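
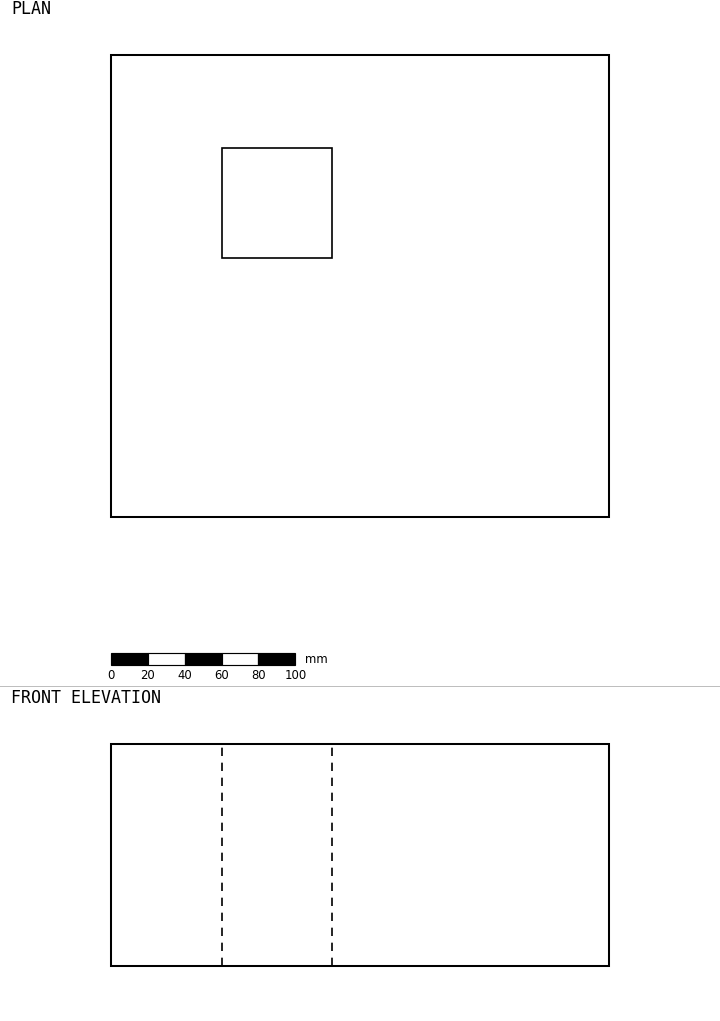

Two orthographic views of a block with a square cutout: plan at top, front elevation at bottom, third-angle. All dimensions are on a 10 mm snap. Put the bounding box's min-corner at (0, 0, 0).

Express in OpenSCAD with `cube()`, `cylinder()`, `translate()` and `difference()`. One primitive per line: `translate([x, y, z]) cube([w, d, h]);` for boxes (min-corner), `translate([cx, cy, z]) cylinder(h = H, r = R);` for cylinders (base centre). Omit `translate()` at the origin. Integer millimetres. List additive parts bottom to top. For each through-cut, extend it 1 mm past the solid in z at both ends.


difference() {
  cube([270, 250, 120]);
  translate([60, 140, -1]) cube([60, 60, 122]);
}


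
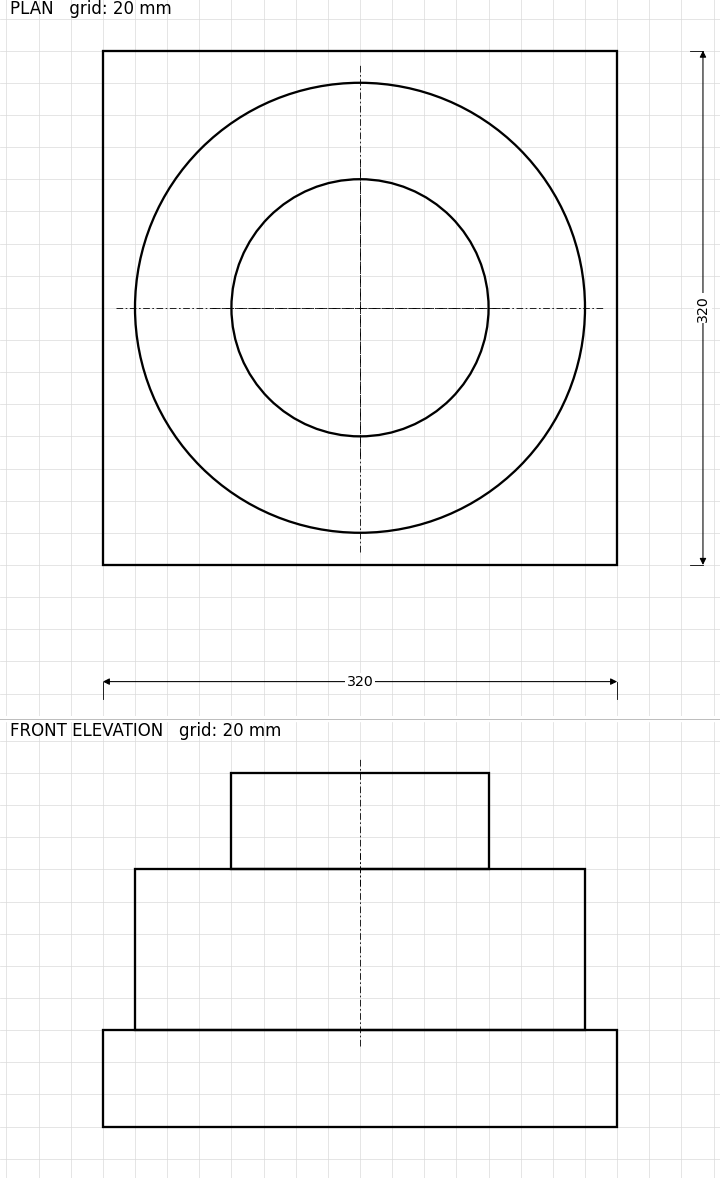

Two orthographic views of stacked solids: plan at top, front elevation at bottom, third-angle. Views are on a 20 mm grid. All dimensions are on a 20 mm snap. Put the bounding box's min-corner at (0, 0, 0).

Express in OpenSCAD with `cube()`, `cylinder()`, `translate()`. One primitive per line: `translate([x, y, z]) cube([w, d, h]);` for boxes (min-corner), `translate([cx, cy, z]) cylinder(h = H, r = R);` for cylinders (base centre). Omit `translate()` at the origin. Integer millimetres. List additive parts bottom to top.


cube([320, 320, 60]);
translate([160, 160, 60]) cylinder(h = 100, r = 140);
translate([160, 160, 160]) cylinder(h = 60, r = 80);


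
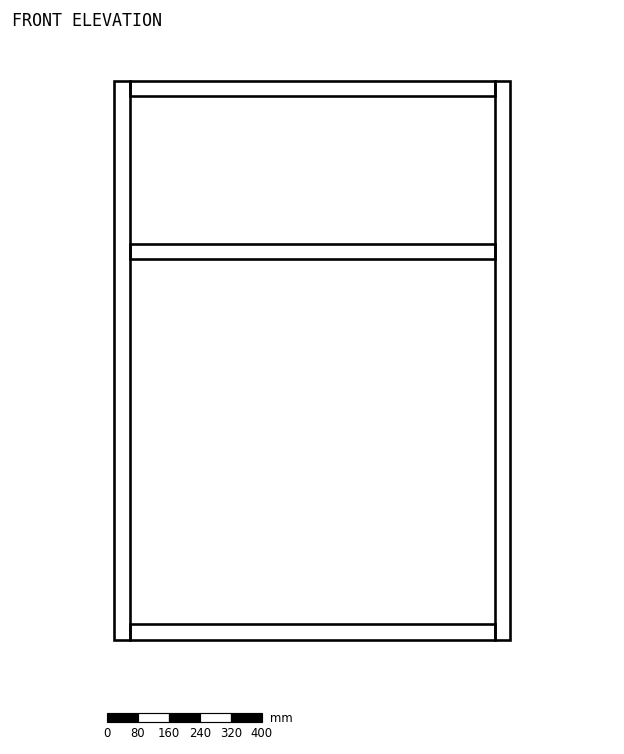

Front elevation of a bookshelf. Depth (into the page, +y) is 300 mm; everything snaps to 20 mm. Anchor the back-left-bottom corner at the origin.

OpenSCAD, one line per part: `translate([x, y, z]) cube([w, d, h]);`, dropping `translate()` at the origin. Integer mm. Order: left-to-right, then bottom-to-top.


cube([40, 300, 1440]);
translate([40, 0, 0]) cube([940, 300, 40]);
translate([40, 0, 980]) cube([940, 300, 40]);
translate([40, 0, 1400]) cube([940, 300, 40]);
translate([980, 0, 0]) cube([40, 300, 1440]);


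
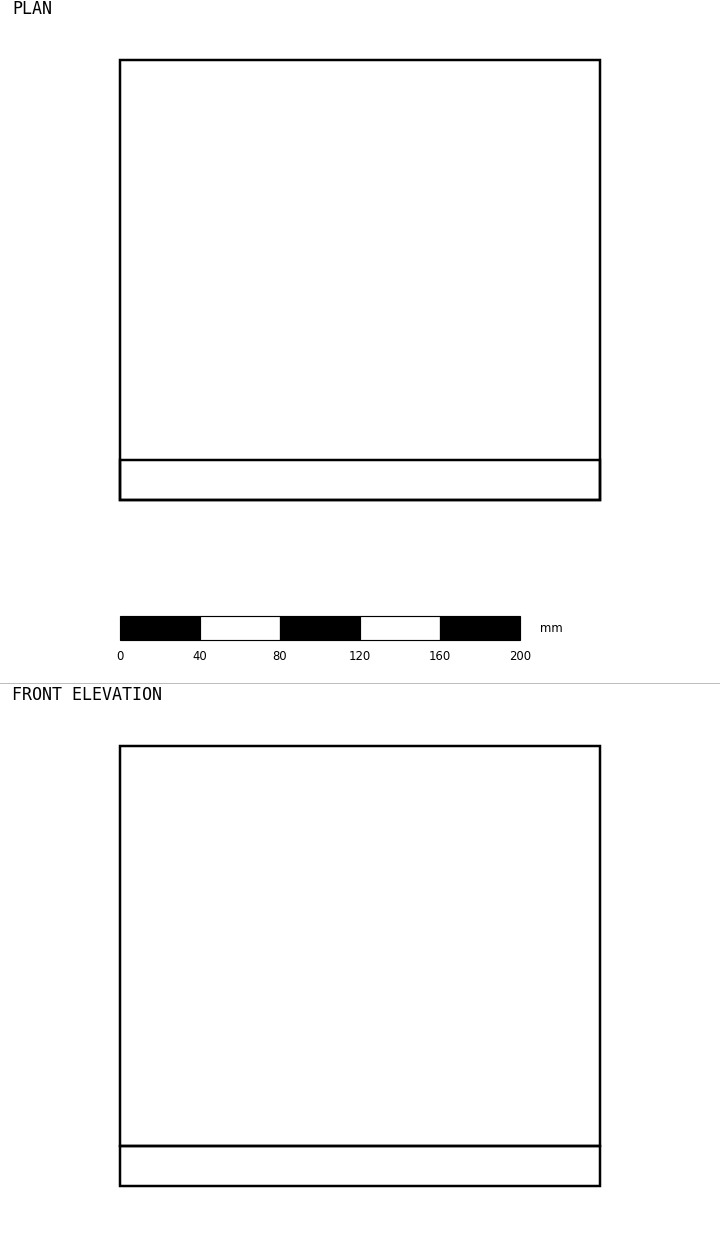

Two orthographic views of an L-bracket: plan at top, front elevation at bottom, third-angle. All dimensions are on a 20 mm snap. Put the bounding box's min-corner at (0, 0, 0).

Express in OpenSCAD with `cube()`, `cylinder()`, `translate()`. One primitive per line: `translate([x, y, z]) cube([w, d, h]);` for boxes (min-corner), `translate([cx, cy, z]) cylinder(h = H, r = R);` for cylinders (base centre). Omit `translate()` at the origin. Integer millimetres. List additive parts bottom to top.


cube([240, 220, 20]);
translate([0, 0, 20]) cube([240, 20, 200]);


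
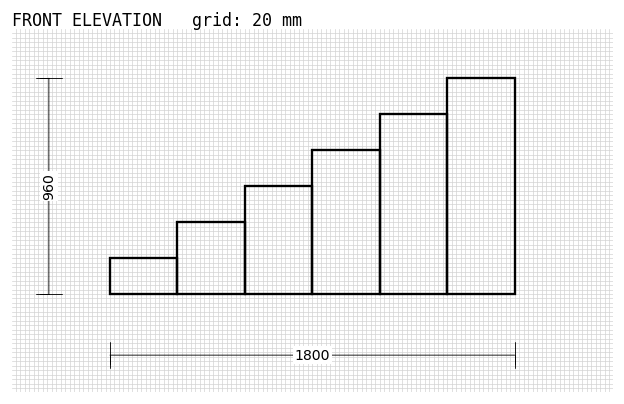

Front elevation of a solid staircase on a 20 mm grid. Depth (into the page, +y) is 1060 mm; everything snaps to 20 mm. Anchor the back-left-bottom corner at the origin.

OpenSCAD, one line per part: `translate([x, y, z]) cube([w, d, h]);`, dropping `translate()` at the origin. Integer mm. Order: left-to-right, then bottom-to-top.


cube([300, 1060, 160]);
translate([300, 0, 0]) cube([300, 1060, 320]);
translate([600, 0, 0]) cube([300, 1060, 480]);
translate([900, 0, 0]) cube([300, 1060, 640]);
translate([1200, 0, 0]) cube([300, 1060, 800]);
translate([1500, 0, 0]) cube([300, 1060, 960]);


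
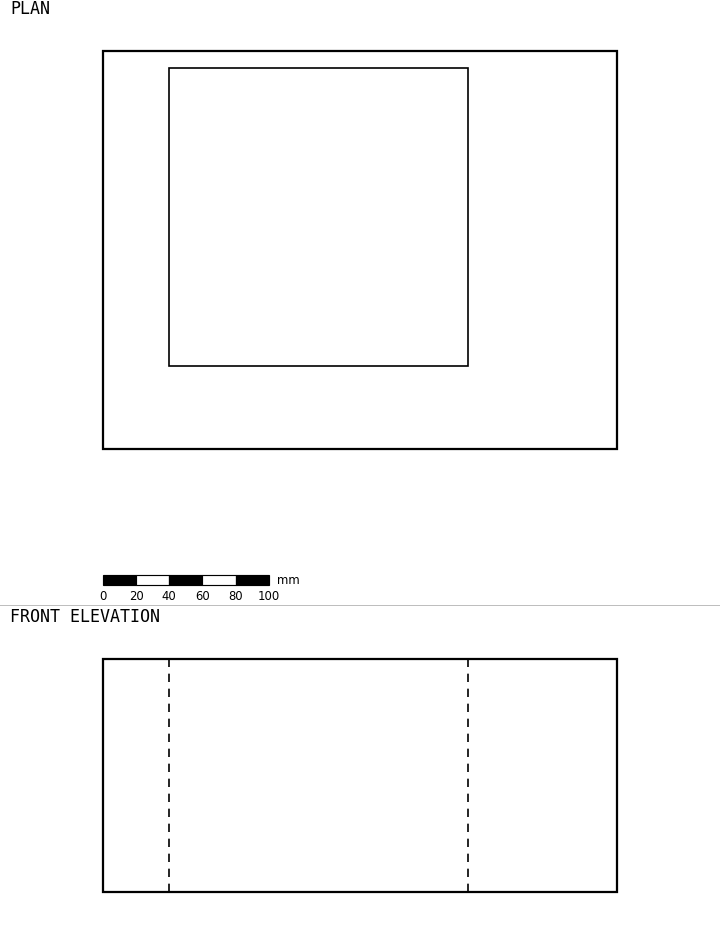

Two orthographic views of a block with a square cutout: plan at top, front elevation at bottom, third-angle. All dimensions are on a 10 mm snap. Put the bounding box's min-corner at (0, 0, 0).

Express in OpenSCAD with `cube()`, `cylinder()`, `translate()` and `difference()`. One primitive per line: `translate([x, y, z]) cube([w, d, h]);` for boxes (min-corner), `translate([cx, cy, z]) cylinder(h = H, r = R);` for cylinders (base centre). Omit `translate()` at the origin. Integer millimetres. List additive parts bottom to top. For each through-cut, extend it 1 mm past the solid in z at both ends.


difference() {
  cube([310, 240, 140]);
  translate([40, 50, -1]) cube([180, 180, 142]);
}


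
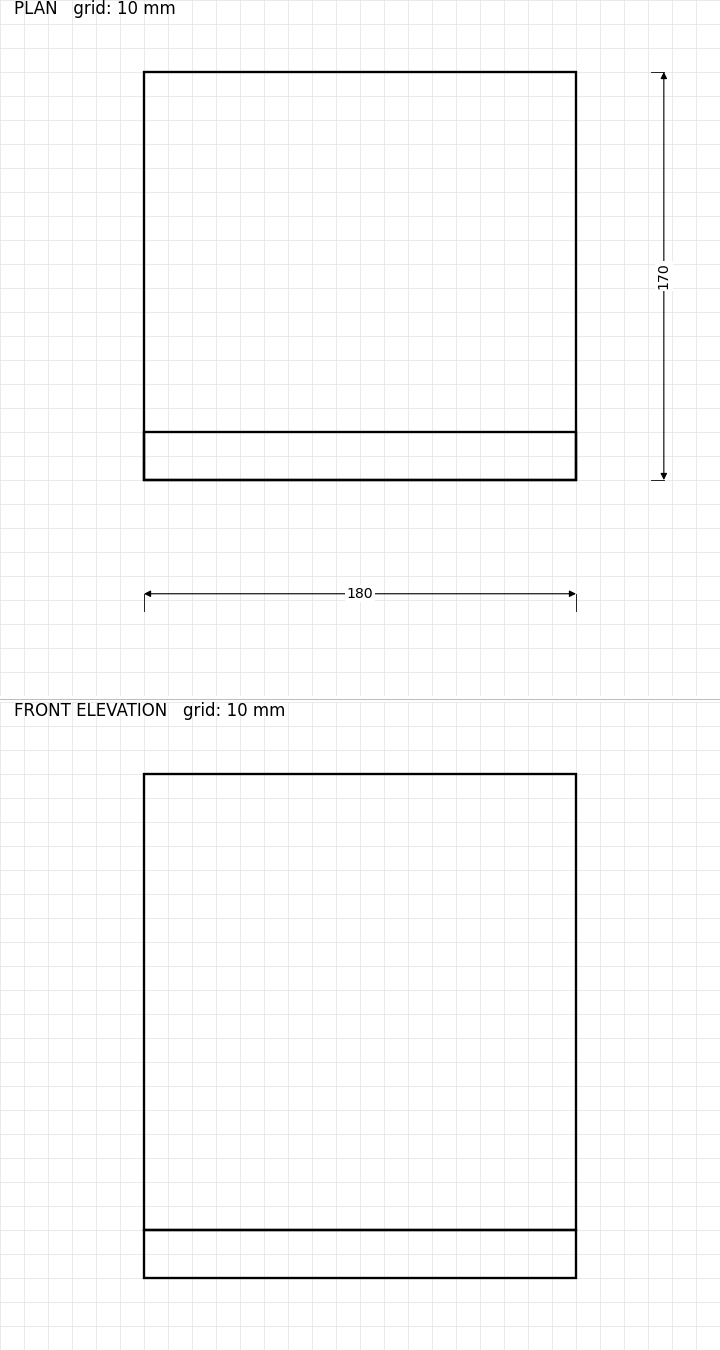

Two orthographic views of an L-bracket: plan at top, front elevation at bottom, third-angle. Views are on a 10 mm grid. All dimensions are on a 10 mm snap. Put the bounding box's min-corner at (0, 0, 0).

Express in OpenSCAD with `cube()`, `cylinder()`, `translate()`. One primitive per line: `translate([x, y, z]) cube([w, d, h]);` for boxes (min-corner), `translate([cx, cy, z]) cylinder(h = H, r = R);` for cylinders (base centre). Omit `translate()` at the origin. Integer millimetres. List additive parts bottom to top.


cube([180, 170, 20]);
translate([0, 0, 20]) cube([180, 20, 190]);


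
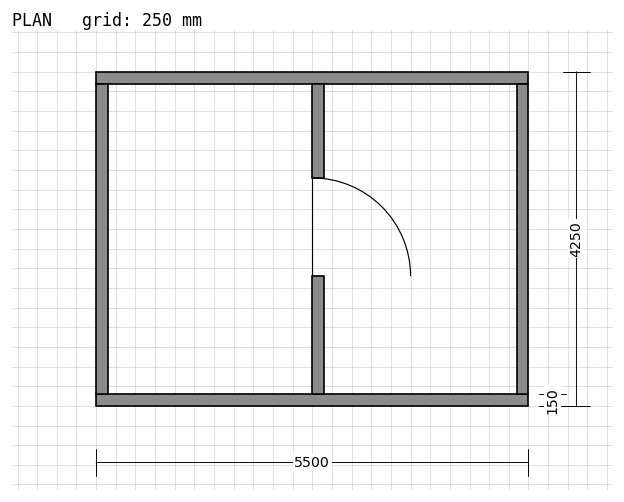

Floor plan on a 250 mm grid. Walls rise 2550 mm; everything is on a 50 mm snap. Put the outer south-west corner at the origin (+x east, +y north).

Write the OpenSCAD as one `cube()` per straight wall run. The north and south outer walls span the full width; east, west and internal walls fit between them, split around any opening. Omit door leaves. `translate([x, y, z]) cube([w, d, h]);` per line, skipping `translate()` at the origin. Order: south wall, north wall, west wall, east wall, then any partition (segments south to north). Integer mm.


cube([5500, 150, 2550]);
translate([0, 4100, 0]) cube([5500, 150, 2550]);
translate([0, 150, 0]) cube([150, 3950, 2550]);
translate([5350, 150, 0]) cube([150, 3950, 2550]);
translate([2750, 150, 0]) cube([150, 1500, 2550]);
translate([2750, 2900, 0]) cube([150, 1200, 2550]);


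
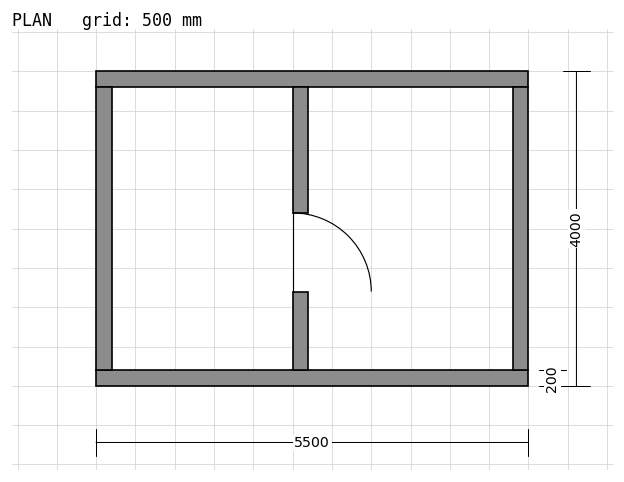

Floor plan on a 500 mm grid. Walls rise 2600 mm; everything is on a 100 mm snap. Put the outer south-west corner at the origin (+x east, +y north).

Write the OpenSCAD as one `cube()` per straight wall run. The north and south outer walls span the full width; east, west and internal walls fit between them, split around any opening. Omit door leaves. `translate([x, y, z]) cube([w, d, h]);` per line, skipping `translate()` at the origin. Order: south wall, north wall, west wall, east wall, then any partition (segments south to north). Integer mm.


cube([5500, 200, 2600]);
translate([0, 3800, 0]) cube([5500, 200, 2600]);
translate([0, 200, 0]) cube([200, 3600, 2600]);
translate([5300, 200, 0]) cube([200, 3600, 2600]);
translate([2500, 200, 0]) cube([200, 1000, 2600]);
translate([2500, 2200, 0]) cube([200, 1600, 2600]);


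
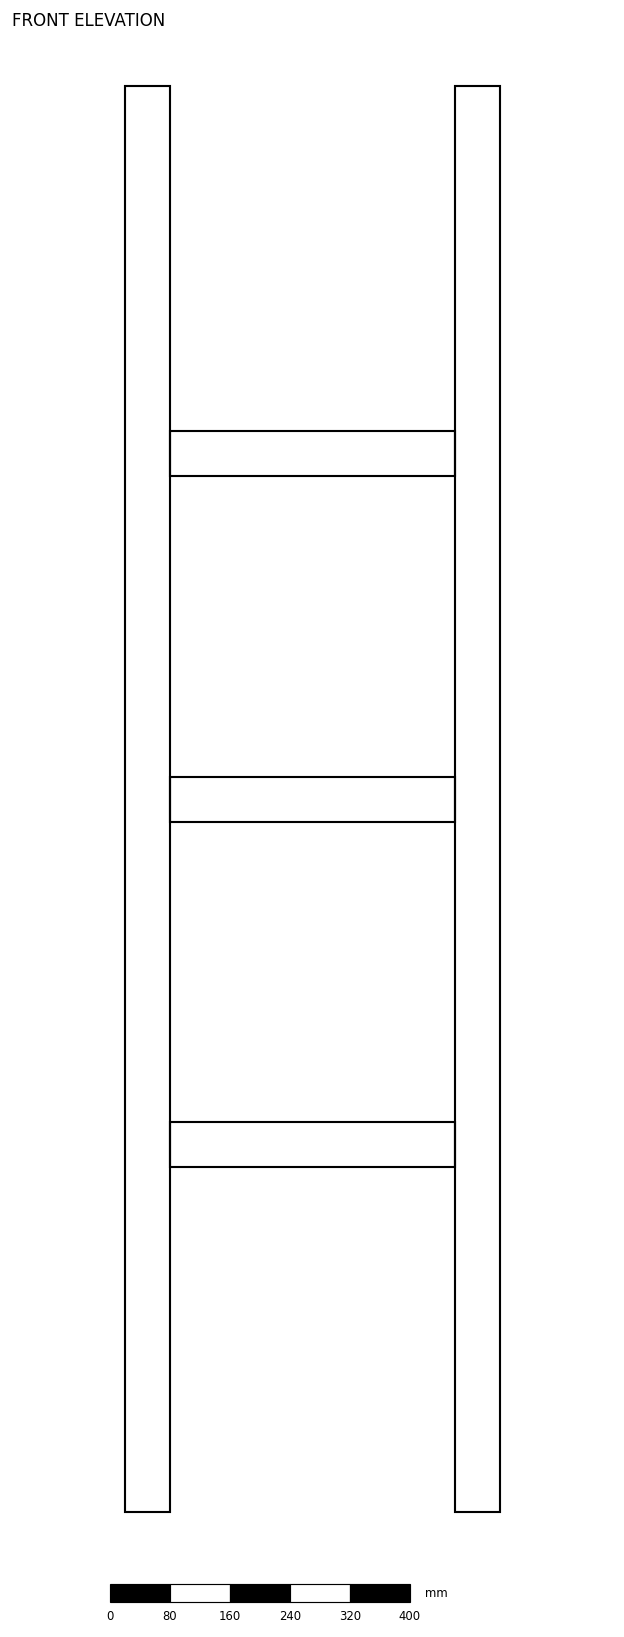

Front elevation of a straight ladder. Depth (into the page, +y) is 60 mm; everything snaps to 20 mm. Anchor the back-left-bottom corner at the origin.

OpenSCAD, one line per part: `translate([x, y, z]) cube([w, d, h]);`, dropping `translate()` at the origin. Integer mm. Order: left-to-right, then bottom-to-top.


cube([60, 60, 1900]);
translate([60, 0, 460]) cube([380, 60, 60]);
translate([60, 0, 920]) cube([380, 60, 60]);
translate([60, 0, 1380]) cube([380, 60, 60]);
translate([440, 0, 0]) cube([60, 60, 1900]);


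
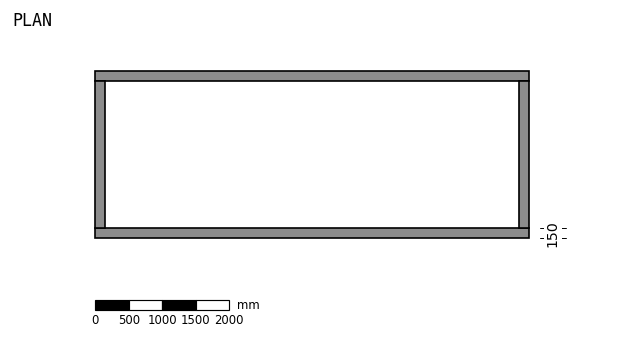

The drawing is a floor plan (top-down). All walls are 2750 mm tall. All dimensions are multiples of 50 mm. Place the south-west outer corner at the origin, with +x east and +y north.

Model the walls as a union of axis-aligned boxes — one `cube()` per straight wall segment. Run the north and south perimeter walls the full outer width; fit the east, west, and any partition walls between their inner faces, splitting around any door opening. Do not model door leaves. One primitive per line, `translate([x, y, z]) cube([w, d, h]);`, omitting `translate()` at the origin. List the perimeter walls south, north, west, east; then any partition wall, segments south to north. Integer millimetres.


cube([6500, 150, 2750]);
translate([0, 2350, 0]) cube([6500, 150, 2750]);
translate([0, 150, 0]) cube([150, 2200, 2750]);
translate([6350, 150, 0]) cube([150, 2200, 2750]);


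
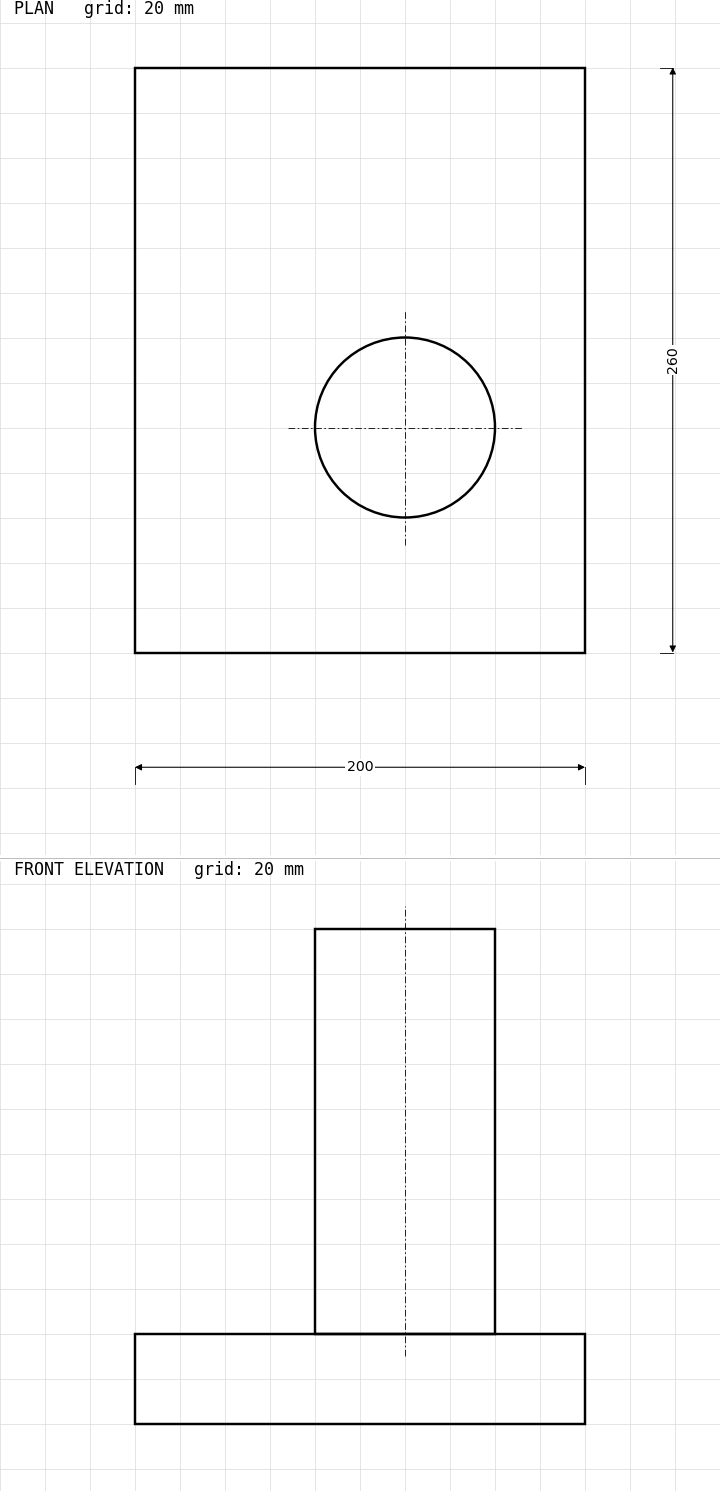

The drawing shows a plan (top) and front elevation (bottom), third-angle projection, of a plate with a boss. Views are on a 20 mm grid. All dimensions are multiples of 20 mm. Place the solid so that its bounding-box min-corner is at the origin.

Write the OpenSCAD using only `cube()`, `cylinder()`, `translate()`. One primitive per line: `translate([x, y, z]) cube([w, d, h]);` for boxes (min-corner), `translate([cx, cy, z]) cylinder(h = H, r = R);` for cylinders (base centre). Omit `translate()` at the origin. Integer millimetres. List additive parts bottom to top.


cube([200, 260, 40]);
translate([120, 100, 40]) cylinder(h = 180, r = 40);


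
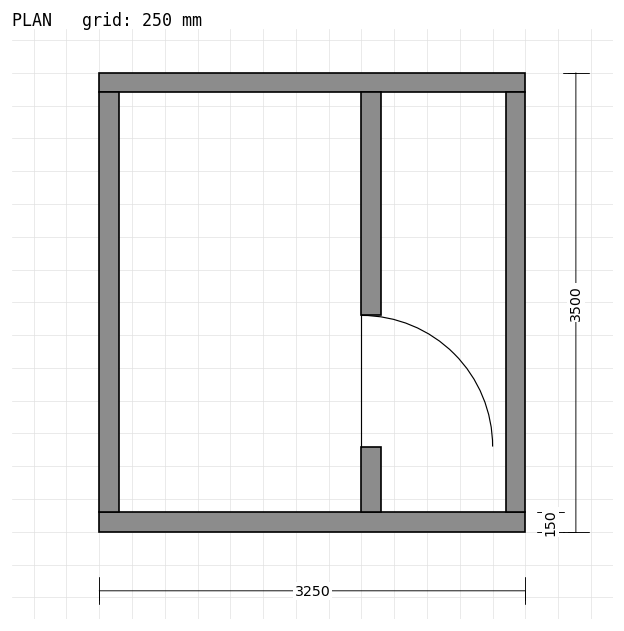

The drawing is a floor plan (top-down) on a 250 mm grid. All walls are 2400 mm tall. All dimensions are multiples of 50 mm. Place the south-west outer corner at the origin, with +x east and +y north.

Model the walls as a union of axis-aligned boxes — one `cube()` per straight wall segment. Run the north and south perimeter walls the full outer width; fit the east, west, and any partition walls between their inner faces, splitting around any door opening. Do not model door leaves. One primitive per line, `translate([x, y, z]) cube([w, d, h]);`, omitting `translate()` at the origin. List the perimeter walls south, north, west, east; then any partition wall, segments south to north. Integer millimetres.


cube([3250, 150, 2400]);
translate([0, 3350, 0]) cube([3250, 150, 2400]);
translate([0, 150, 0]) cube([150, 3200, 2400]);
translate([3100, 150, 0]) cube([150, 3200, 2400]);
translate([2000, 150, 0]) cube([150, 500, 2400]);
translate([2000, 1650, 0]) cube([150, 1700, 2400]);


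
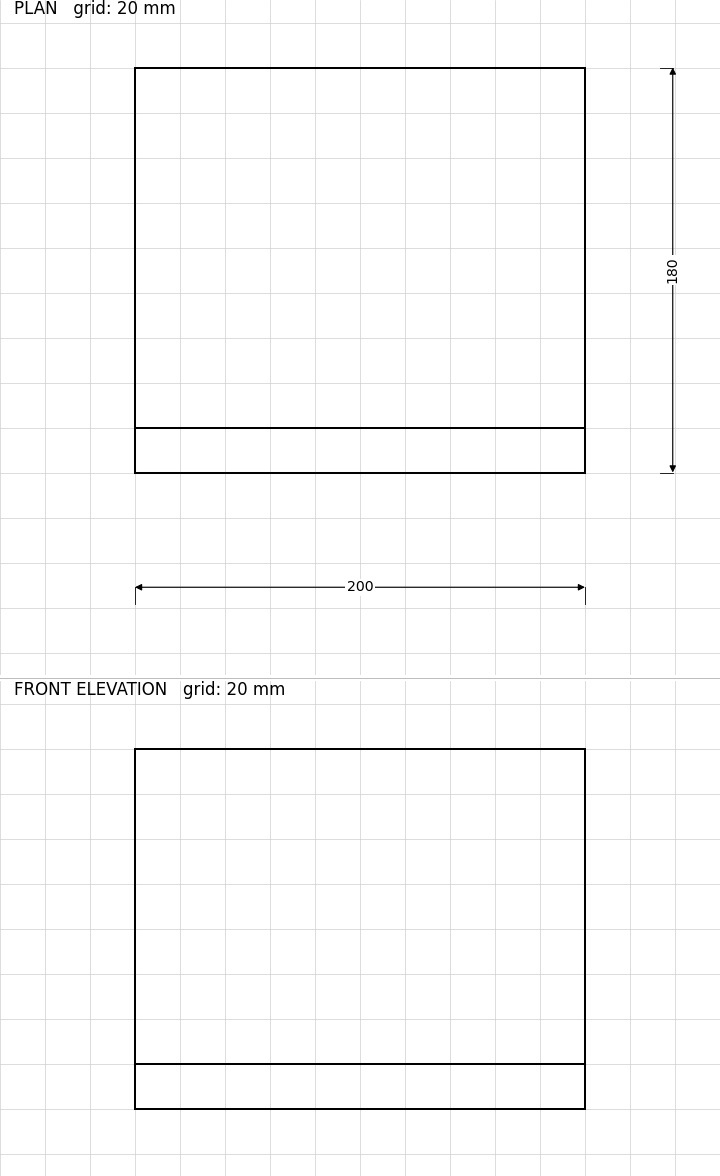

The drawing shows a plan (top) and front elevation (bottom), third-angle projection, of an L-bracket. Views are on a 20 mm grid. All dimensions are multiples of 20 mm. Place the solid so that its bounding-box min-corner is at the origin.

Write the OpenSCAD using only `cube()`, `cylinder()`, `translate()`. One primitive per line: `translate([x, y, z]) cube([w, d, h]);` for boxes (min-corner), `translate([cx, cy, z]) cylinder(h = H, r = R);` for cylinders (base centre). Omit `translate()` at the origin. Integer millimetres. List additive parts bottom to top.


cube([200, 180, 20]);
translate([0, 0, 20]) cube([200, 20, 140]);


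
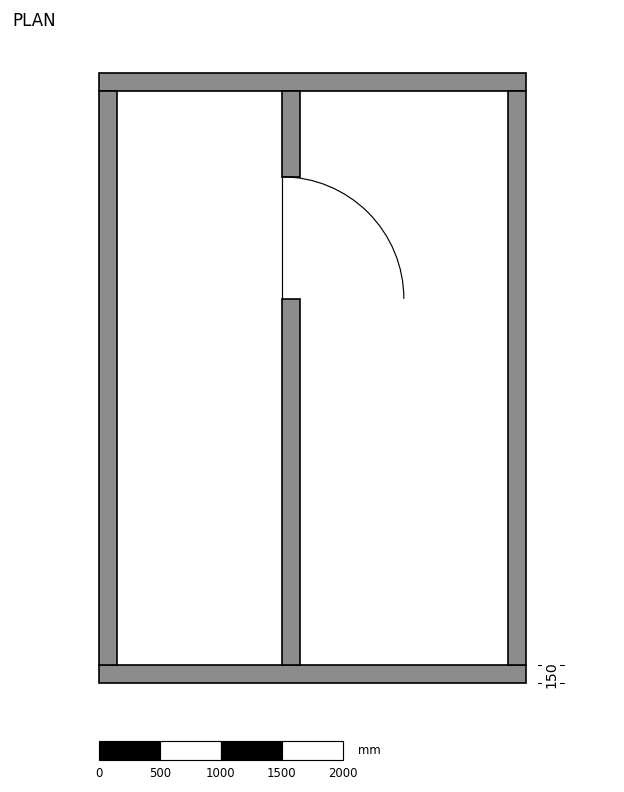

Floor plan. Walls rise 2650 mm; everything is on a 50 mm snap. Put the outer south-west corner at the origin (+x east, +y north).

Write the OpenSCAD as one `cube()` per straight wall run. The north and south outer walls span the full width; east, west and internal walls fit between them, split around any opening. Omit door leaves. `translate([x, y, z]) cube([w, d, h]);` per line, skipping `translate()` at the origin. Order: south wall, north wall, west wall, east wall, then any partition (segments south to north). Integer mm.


cube([3500, 150, 2650]);
translate([0, 4850, 0]) cube([3500, 150, 2650]);
translate([0, 150, 0]) cube([150, 4700, 2650]);
translate([3350, 150, 0]) cube([150, 4700, 2650]);
translate([1500, 150, 0]) cube([150, 3000, 2650]);
translate([1500, 4150, 0]) cube([150, 700, 2650]);


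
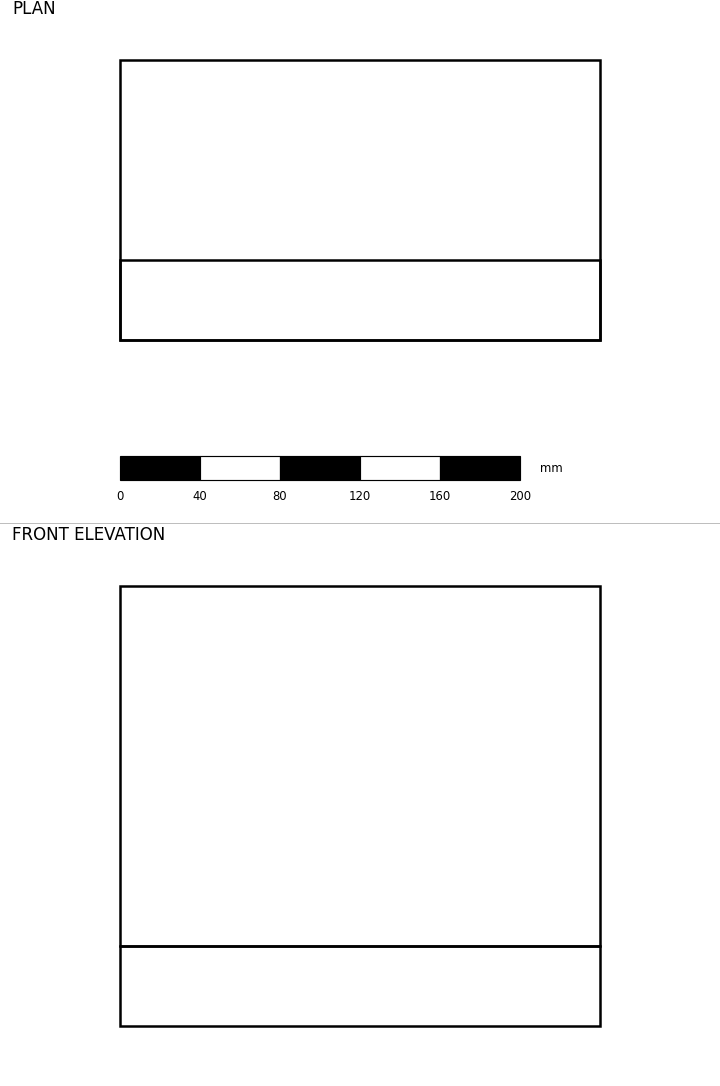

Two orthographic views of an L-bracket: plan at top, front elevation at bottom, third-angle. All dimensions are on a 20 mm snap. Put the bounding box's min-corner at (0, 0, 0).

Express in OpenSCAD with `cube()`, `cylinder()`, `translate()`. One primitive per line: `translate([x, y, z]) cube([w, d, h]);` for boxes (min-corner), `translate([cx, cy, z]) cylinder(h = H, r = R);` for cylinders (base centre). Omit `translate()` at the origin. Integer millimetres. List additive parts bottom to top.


cube([240, 140, 40]);
translate([0, 0, 40]) cube([240, 40, 180]);


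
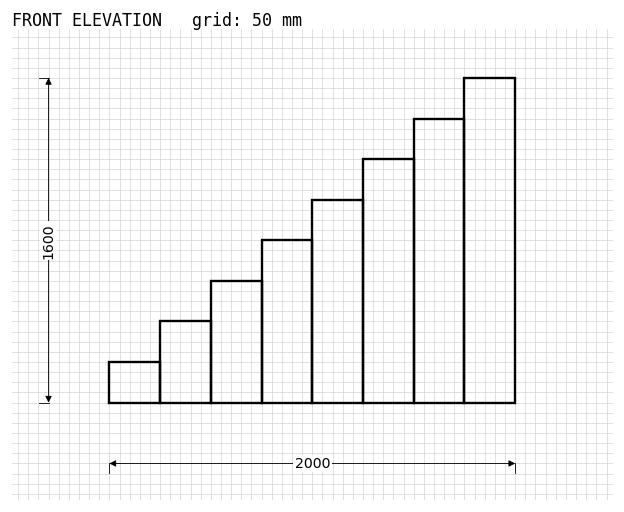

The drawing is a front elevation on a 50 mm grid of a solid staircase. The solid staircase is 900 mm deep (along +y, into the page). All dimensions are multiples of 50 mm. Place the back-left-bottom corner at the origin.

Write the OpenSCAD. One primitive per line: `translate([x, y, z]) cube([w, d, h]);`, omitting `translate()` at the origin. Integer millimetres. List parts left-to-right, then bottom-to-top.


cube([250, 900, 200]);
translate([250, 0, 0]) cube([250, 900, 400]);
translate([500, 0, 0]) cube([250, 900, 600]);
translate([750, 0, 0]) cube([250, 900, 800]);
translate([1000, 0, 0]) cube([250, 900, 1000]);
translate([1250, 0, 0]) cube([250, 900, 1200]);
translate([1500, 0, 0]) cube([250, 900, 1400]);
translate([1750, 0, 0]) cube([250, 900, 1600]);


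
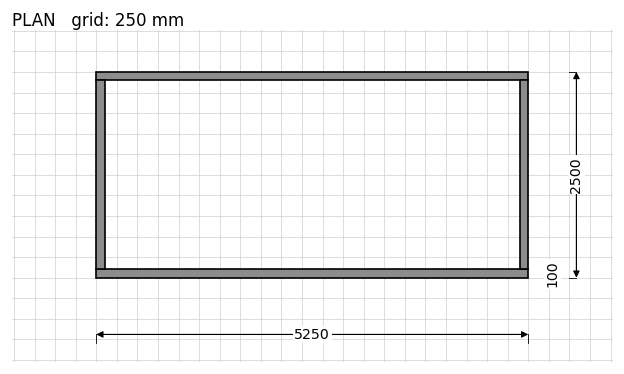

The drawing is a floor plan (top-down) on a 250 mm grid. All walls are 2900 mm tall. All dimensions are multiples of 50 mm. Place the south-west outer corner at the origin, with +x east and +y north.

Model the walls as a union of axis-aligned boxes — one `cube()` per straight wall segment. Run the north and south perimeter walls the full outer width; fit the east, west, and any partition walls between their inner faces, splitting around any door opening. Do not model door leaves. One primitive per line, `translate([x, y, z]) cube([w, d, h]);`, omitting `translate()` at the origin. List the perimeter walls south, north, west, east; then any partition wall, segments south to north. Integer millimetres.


cube([5250, 100, 2900]);
translate([0, 2400, 0]) cube([5250, 100, 2900]);
translate([0, 100, 0]) cube([100, 2300, 2900]);
translate([5150, 100, 0]) cube([100, 2300, 2900]);


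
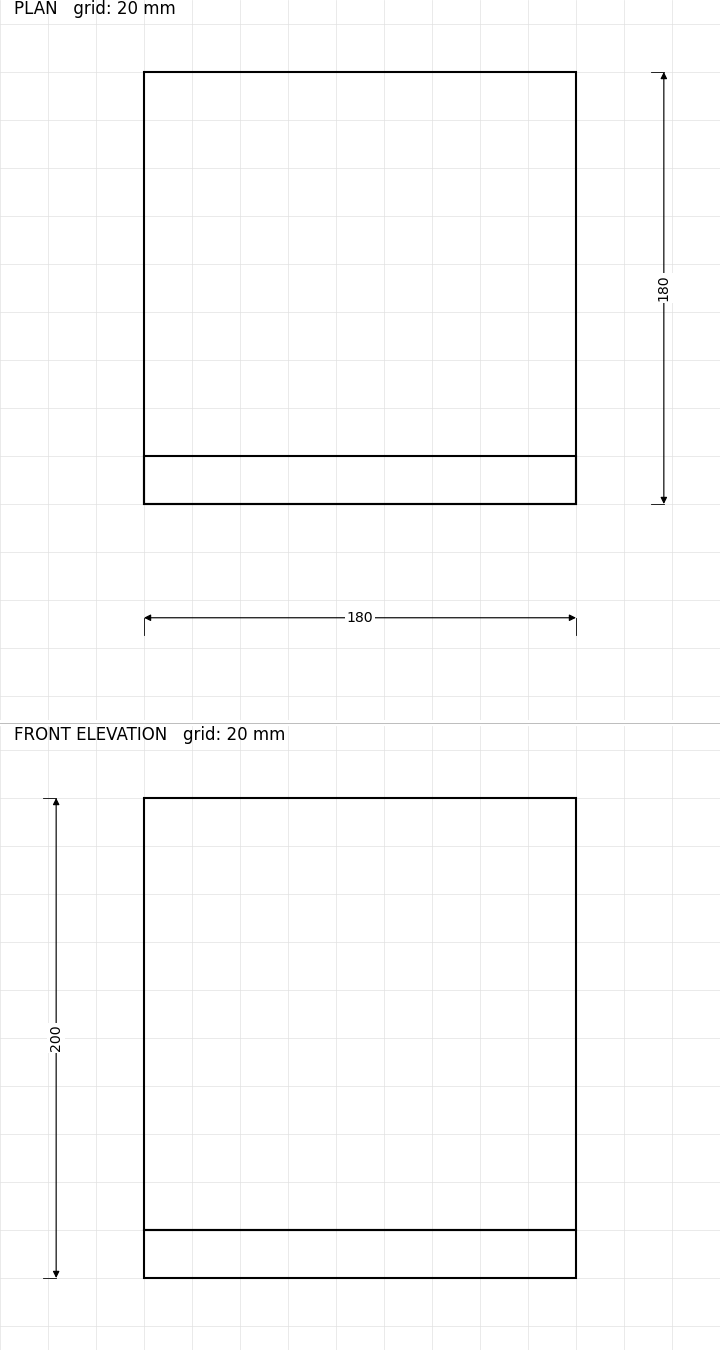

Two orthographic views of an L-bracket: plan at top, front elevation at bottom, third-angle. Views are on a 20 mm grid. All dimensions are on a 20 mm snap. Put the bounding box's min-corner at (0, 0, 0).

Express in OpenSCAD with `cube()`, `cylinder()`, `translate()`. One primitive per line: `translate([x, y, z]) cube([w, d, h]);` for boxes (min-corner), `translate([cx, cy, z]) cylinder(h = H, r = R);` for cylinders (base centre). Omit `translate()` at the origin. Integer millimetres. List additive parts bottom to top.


cube([180, 180, 20]);
translate([0, 0, 20]) cube([180, 20, 180]);


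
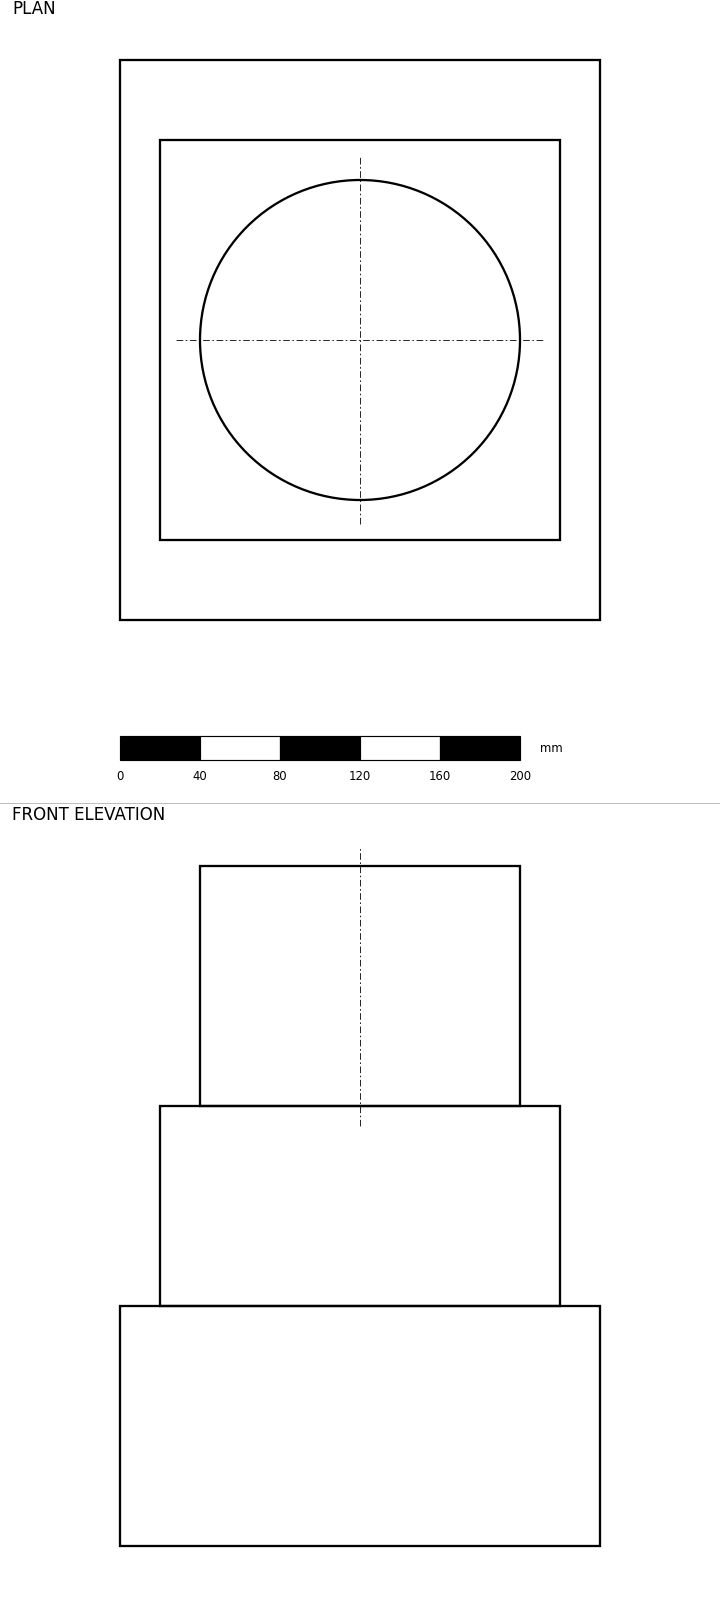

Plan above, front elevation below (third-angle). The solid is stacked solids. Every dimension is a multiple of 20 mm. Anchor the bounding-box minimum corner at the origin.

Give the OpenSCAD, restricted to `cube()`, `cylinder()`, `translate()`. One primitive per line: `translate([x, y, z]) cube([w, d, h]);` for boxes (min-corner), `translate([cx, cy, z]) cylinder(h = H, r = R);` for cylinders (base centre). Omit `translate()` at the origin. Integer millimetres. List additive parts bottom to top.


cube([240, 280, 120]);
translate([20, 40, 120]) cube([200, 200, 100]);
translate([120, 140, 220]) cylinder(h = 120, r = 80);


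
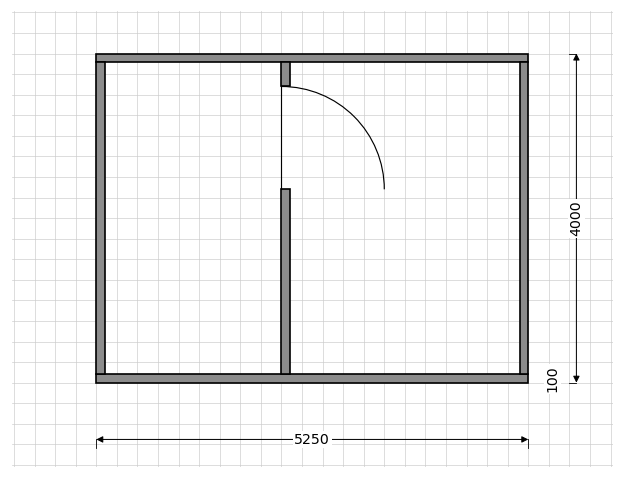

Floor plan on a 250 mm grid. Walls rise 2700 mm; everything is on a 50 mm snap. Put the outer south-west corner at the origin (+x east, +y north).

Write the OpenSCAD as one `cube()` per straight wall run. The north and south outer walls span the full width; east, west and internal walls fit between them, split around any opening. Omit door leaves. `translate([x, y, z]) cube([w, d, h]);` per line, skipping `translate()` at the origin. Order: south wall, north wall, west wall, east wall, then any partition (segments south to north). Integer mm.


cube([5250, 100, 2700]);
translate([0, 3900, 0]) cube([5250, 100, 2700]);
translate([0, 100, 0]) cube([100, 3800, 2700]);
translate([5150, 100, 0]) cube([100, 3800, 2700]);
translate([2250, 100, 0]) cube([100, 2250, 2700]);
translate([2250, 3600, 0]) cube([100, 300, 2700]);


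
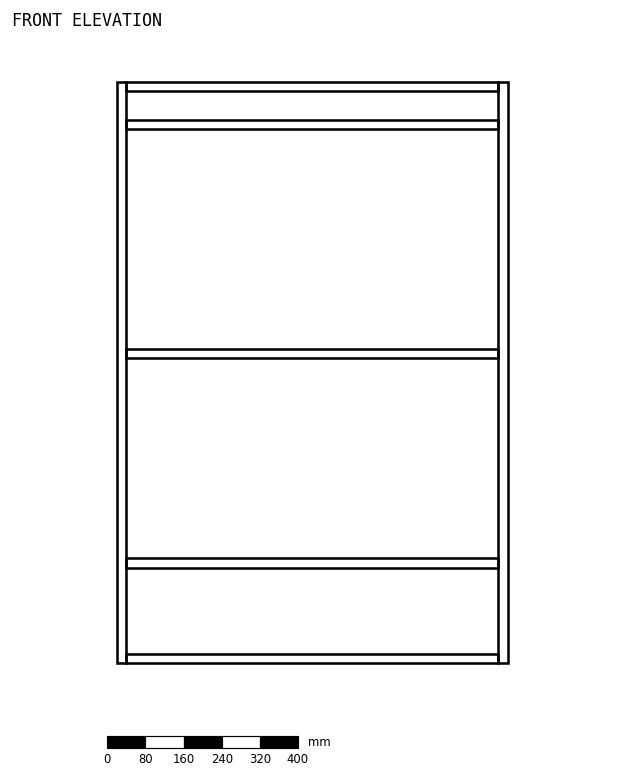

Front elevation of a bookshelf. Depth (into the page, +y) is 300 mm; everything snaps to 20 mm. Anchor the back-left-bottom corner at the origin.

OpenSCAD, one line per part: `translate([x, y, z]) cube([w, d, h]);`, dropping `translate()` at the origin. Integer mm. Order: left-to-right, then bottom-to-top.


cube([20, 300, 1220]);
translate([20, 0, 0]) cube([780, 300, 20]);
translate([20, 0, 200]) cube([780, 300, 20]);
translate([20, 0, 640]) cube([780, 300, 20]);
translate([20, 0, 1120]) cube([780, 300, 20]);
translate([20, 0, 1200]) cube([780, 300, 20]);
translate([800, 0, 0]) cube([20, 300, 1220]);


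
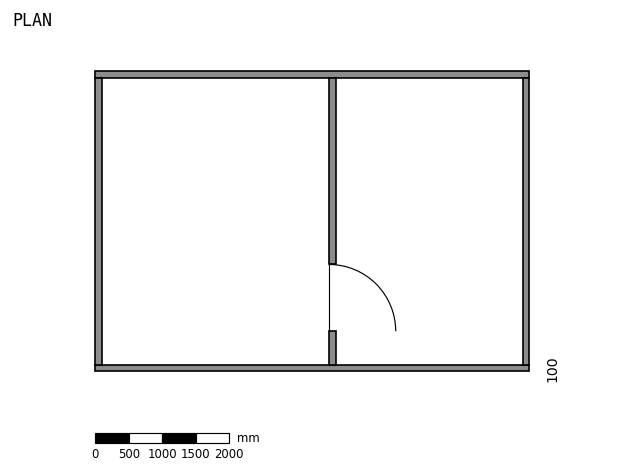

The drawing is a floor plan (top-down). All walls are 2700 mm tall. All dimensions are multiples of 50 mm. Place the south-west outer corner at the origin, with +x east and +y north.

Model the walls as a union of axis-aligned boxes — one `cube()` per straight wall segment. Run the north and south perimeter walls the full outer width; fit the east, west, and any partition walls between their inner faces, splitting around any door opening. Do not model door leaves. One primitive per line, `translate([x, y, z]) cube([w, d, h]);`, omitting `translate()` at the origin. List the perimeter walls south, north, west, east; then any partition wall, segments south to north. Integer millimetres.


cube([6500, 100, 2700]);
translate([0, 4400, 0]) cube([6500, 100, 2700]);
translate([0, 100, 0]) cube([100, 4300, 2700]);
translate([6400, 100, 0]) cube([100, 4300, 2700]);
translate([3500, 100, 0]) cube([100, 500, 2700]);
translate([3500, 1600, 0]) cube([100, 2800, 2700]);


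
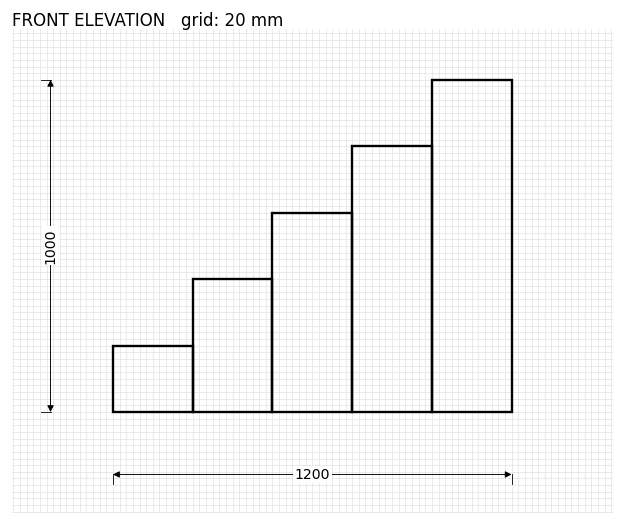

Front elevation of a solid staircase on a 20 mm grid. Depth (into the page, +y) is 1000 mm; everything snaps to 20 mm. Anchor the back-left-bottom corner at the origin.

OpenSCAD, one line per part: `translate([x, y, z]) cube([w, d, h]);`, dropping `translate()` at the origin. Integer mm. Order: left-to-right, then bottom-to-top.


cube([240, 1000, 200]);
translate([240, 0, 0]) cube([240, 1000, 400]);
translate([480, 0, 0]) cube([240, 1000, 600]);
translate([720, 0, 0]) cube([240, 1000, 800]);
translate([960, 0, 0]) cube([240, 1000, 1000]);


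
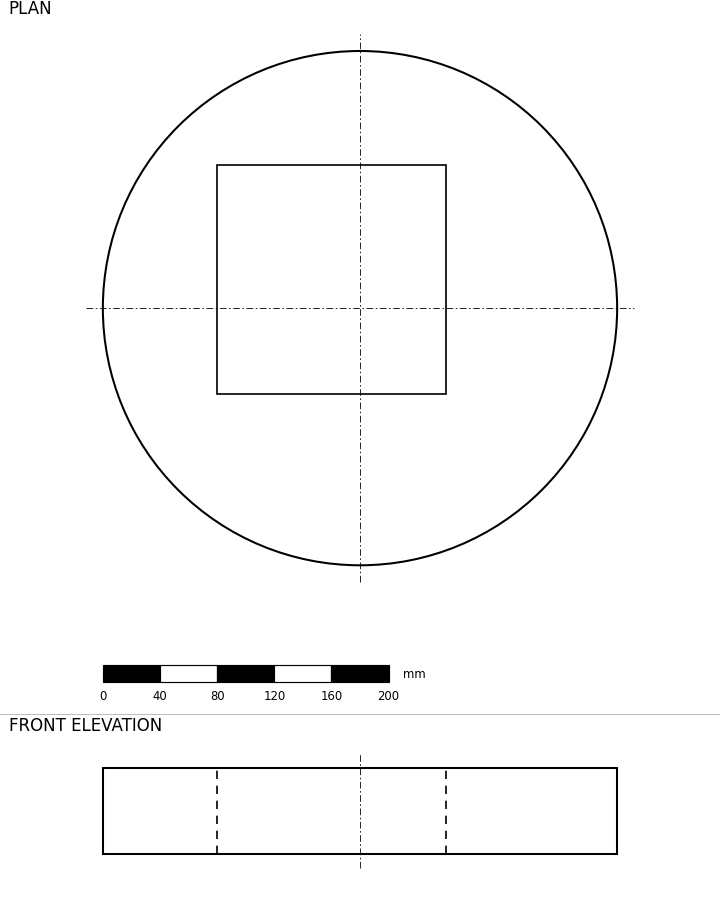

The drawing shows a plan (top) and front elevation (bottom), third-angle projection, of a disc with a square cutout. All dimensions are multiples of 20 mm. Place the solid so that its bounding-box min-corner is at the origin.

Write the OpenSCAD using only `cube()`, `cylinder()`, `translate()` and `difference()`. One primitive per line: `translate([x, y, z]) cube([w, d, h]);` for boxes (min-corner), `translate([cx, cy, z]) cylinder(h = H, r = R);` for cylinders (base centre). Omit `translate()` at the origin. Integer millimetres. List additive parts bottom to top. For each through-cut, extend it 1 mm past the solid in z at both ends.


difference() {
  translate([180, 180, 0]) cylinder(h = 60, r = 180);
  translate([80, 120, -1]) cube([160, 160, 62]);
}


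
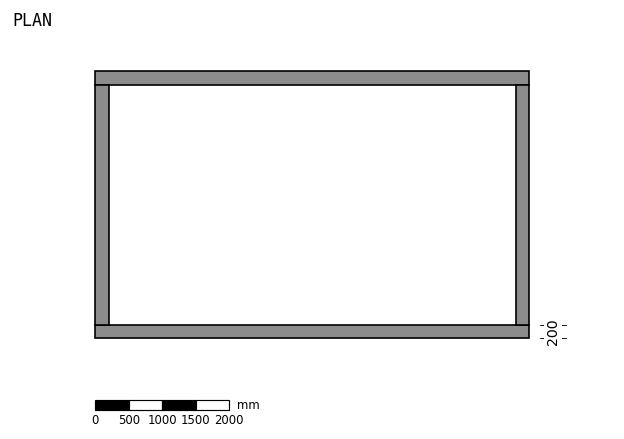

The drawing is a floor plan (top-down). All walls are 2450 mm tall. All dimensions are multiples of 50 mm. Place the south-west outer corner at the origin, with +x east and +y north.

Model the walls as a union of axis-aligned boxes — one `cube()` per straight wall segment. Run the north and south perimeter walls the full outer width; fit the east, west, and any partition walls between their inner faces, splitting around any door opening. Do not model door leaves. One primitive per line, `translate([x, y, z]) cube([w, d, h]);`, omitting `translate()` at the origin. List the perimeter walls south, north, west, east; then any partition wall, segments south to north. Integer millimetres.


cube([6500, 200, 2450]);
translate([0, 3800, 0]) cube([6500, 200, 2450]);
translate([0, 200, 0]) cube([200, 3600, 2450]);
translate([6300, 200, 0]) cube([200, 3600, 2450]);


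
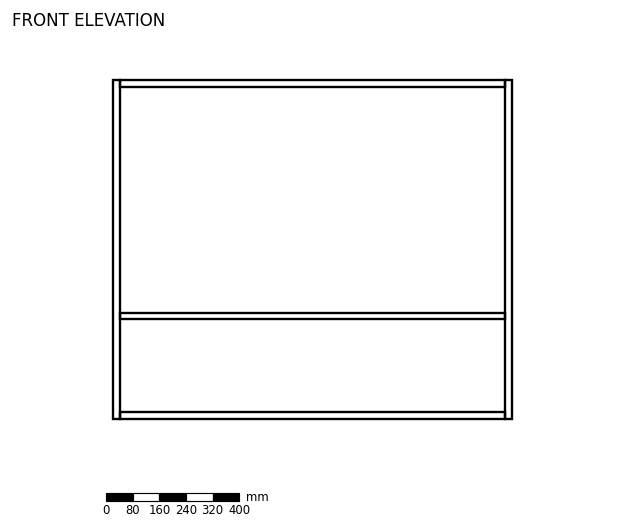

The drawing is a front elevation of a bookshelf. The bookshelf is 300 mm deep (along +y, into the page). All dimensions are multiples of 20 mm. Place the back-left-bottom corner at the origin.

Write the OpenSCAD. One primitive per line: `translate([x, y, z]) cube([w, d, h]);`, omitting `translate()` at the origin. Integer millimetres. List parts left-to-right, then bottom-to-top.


cube([20, 300, 1020]);
translate([20, 0, 0]) cube([1160, 300, 20]);
translate([20, 0, 300]) cube([1160, 300, 20]);
translate([20, 0, 1000]) cube([1160, 300, 20]);
translate([1180, 0, 0]) cube([20, 300, 1020]);


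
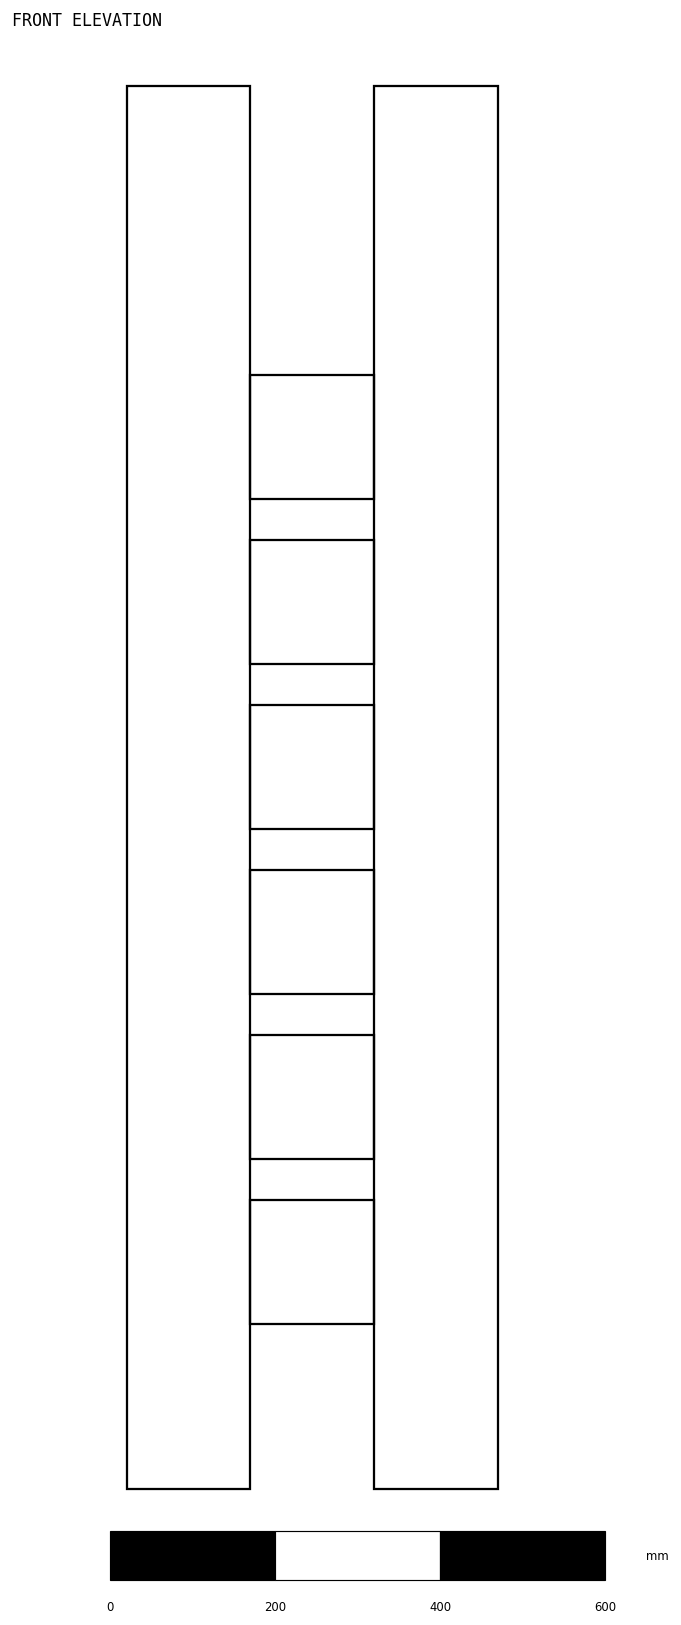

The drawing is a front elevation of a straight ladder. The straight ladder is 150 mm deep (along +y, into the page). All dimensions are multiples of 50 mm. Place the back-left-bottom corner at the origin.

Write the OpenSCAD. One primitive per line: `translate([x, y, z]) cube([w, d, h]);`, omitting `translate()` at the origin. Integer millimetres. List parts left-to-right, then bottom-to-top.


cube([150, 150, 1700]);
translate([150, 0, 200]) cube([150, 150, 150]);
translate([150, 0, 400]) cube([150, 150, 150]);
translate([150, 0, 600]) cube([150, 150, 150]);
translate([150, 0, 800]) cube([150, 150, 150]);
translate([150, 0, 1000]) cube([150, 150, 150]);
translate([150, 0, 1200]) cube([150, 150, 150]);
translate([300, 0, 0]) cube([150, 150, 1700]);


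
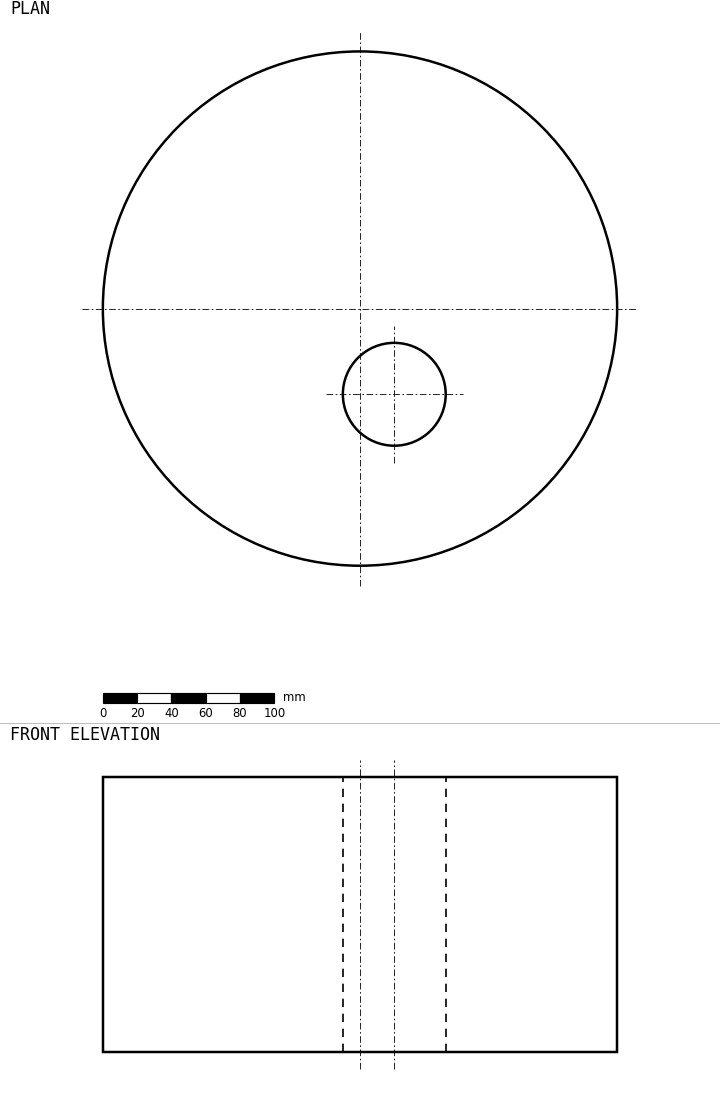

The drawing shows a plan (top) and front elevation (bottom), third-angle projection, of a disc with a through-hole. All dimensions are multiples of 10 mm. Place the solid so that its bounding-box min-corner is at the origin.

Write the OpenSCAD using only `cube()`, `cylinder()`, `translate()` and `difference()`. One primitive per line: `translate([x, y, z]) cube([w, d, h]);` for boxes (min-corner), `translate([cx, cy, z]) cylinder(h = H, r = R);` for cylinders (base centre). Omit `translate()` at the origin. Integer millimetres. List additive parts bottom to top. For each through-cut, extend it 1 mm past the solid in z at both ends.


difference() {
  translate([150, 150, 0]) cylinder(h = 160, r = 150);
  translate([170, 100, -1]) cylinder(h = 162, r = 30);
}


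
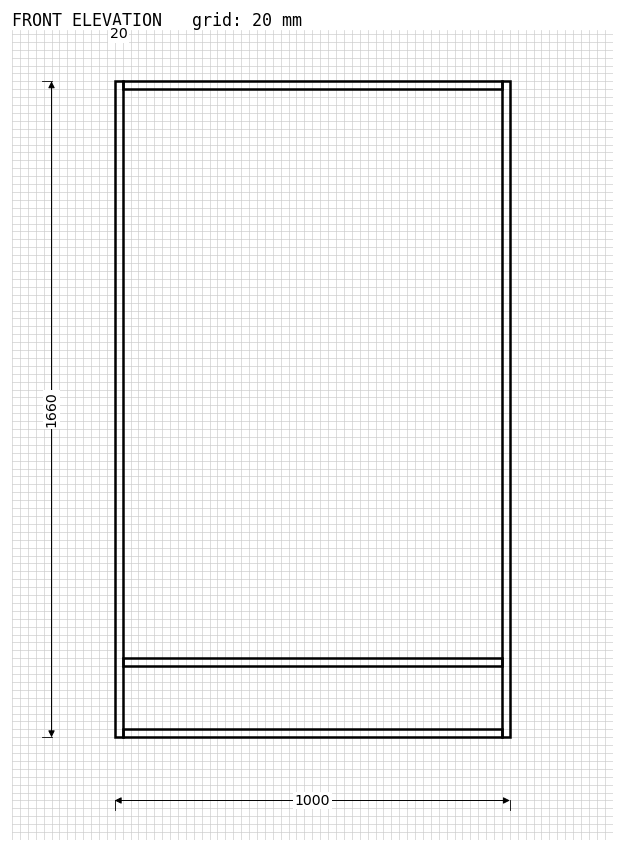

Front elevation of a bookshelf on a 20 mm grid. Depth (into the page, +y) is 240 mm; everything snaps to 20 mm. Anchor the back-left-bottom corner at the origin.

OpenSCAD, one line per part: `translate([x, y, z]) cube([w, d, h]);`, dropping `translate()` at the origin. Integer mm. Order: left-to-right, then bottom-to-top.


cube([20, 240, 1660]);
translate([20, 0, 0]) cube([960, 240, 20]);
translate([20, 0, 180]) cube([960, 240, 20]);
translate([20, 0, 1640]) cube([960, 240, 20]);
translate([980, 0, 0]) cube([20, 240, 1660]);


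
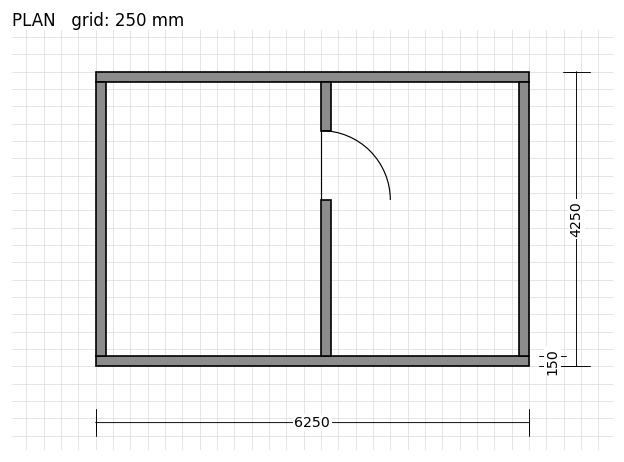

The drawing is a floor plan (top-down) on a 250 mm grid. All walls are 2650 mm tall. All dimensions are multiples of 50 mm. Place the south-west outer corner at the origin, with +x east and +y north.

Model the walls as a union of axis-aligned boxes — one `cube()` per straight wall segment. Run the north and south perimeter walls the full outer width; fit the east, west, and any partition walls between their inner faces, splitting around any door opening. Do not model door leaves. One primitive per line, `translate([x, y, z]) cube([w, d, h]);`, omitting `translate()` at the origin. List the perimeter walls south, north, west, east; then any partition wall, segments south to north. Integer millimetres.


cube([6250, 150, 2650]);
translate([0, 4100, 0]) cube([6250, 150, 2650]);
translate([0, 150, 0]) cube([150, 3950, 2650]);
translate([6100, 150, 0]) cube([150, 3950, 2650]);
translate([3250, 150, 0]) cube([150, 2250, 2650]);
translate([3250, 3400, 0]) cube([150, 700, 2650]);


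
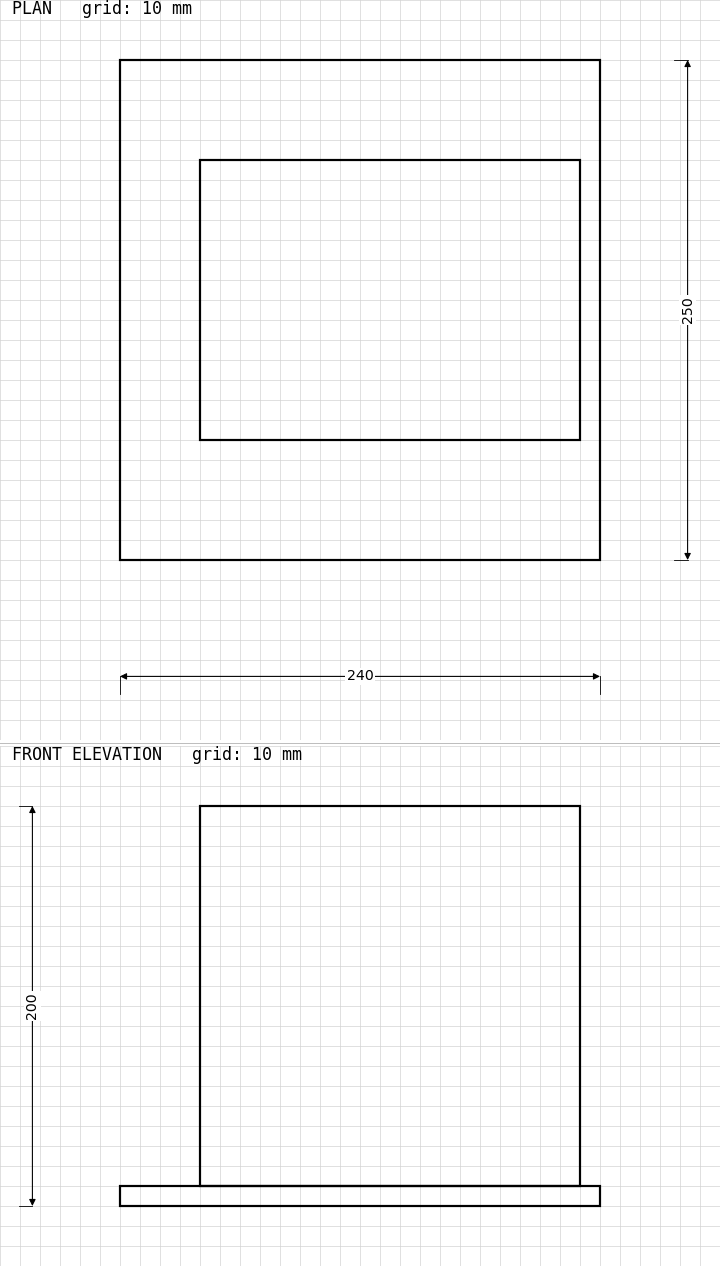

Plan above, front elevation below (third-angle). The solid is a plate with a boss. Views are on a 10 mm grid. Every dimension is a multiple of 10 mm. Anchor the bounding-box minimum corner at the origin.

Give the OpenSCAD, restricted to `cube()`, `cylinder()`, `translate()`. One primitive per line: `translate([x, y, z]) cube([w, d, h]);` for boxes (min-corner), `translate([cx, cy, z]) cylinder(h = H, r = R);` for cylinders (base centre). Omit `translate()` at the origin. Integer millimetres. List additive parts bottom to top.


cube([240, 250, 10]);
translate([40, 60, 10]) cube([190, 140, 190]);


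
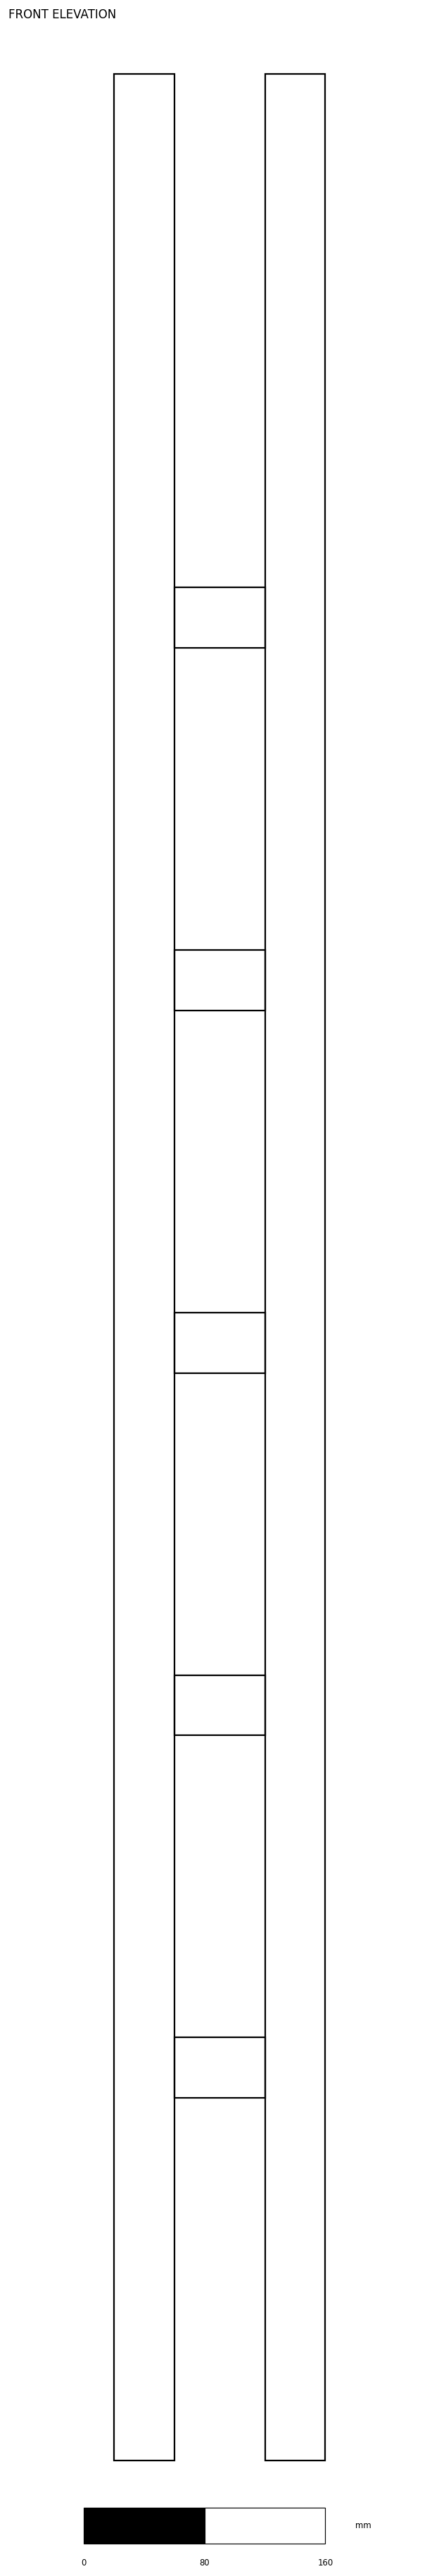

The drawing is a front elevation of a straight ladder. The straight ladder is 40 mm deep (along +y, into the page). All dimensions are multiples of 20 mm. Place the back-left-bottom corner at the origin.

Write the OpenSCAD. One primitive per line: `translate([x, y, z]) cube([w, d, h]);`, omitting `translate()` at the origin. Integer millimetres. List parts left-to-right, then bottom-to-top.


cube([40, 40, 1580]);
translate([40, 0, 240]) cube([60, 40, 40]);
translate([40, 0, 480]) cube([60, 40, 40]);
translate([40, 0, 720]) cube([60, 40, 40]);
translate([40, 0, 960]) cube([60, 40, 40]);
translate([40, 0, 1200]) cube([60, 40, 40]);
translate([100, 0, 0]) cube([40, 40, 1580]);


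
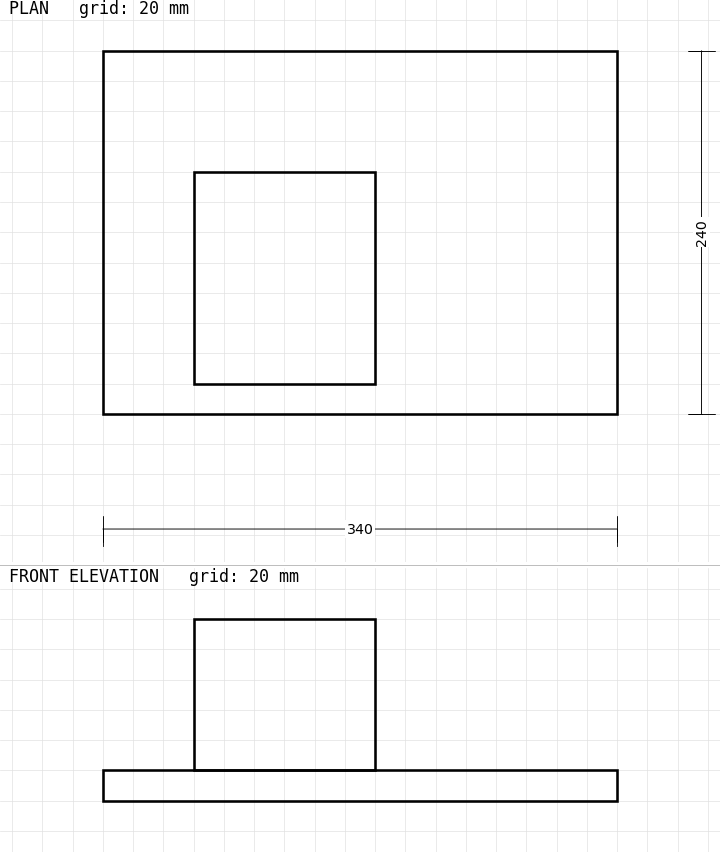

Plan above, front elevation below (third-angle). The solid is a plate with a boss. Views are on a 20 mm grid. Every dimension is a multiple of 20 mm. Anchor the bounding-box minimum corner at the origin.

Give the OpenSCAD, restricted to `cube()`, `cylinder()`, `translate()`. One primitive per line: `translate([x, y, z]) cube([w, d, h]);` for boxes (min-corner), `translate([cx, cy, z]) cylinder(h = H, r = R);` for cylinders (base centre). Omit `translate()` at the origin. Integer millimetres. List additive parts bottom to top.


cube([340, 240, 20]);
translate([60, 20, 20]) cube([120, 140, 100]);


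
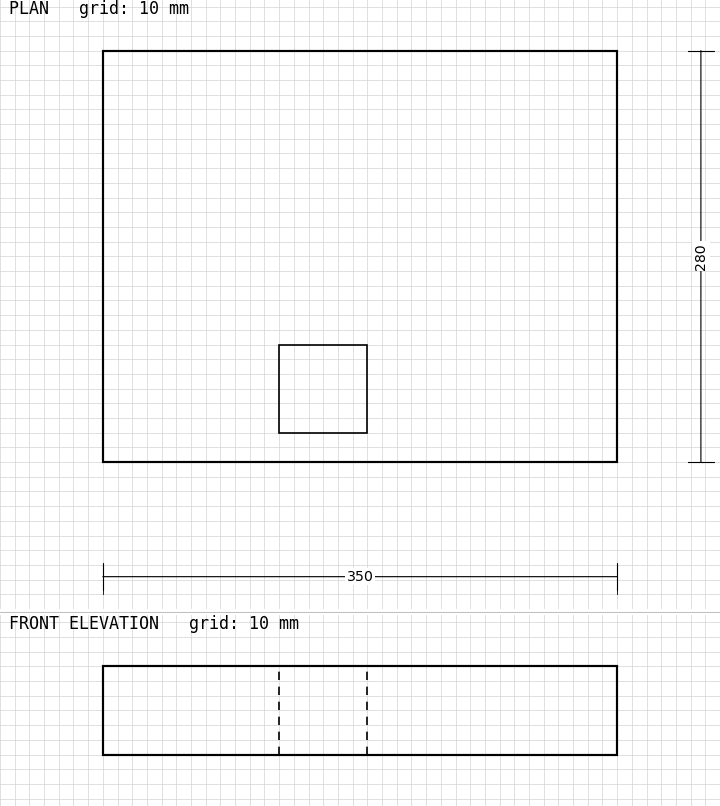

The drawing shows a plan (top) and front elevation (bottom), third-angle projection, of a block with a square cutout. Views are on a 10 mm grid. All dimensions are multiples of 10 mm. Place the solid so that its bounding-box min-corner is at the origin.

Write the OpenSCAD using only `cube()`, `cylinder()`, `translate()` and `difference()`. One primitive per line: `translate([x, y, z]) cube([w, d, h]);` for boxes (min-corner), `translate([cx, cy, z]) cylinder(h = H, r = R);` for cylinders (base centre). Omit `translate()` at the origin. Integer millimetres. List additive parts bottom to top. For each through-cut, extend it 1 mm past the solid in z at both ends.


difference() {
  cube([350, 280, 60]);
  translate([120, 20, -1]) cube([60, 60, 62]);
}


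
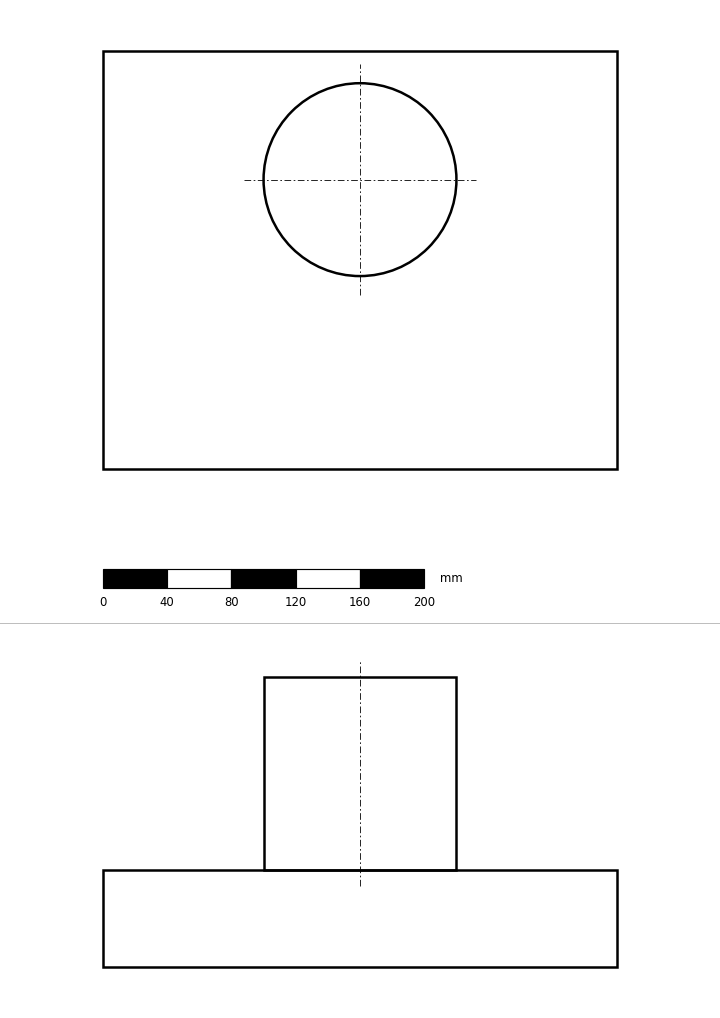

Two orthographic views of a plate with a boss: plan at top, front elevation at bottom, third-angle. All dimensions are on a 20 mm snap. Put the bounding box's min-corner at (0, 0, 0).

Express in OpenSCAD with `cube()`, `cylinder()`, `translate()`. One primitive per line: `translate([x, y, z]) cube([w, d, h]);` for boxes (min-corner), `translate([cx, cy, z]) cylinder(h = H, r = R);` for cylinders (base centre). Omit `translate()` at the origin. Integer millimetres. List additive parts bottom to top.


cube([320, 260, 60]);
translate([160, 180, 60]) cylinder(h = 120, r = 60);
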